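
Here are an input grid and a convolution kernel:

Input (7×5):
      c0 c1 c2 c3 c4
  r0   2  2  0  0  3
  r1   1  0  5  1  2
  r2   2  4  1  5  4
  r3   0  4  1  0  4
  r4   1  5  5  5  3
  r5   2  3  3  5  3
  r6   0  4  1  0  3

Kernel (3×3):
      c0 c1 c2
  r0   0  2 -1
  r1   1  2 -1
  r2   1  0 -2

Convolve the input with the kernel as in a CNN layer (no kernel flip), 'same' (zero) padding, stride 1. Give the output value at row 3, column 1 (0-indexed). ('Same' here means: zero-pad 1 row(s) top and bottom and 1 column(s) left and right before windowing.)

5

The receptive field on the zero-padded input at this output position is [2 4 1 / 0 4 1 / 1 5 5]. Elementwise product with the kernel and sum: 4·2 + 1·-1 + 0·1 + 4·2 + 1·-1 + 1·1 + 5·-2.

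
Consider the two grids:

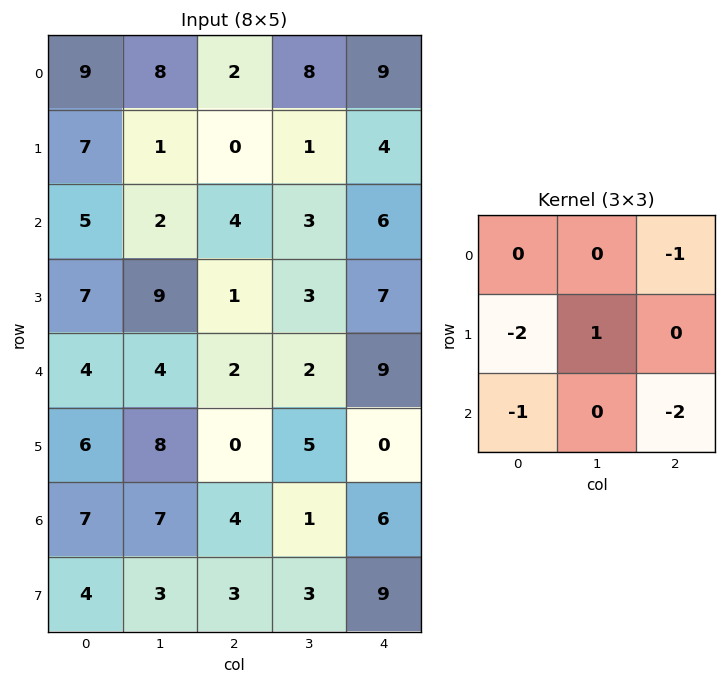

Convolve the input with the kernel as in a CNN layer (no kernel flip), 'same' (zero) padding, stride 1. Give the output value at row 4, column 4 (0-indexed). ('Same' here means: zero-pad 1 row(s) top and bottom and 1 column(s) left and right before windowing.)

0

The receptive field on the zero-padded input at this output position is [3 7 0 / 2 9 0 / 5 0 0]. Elementwise product with the kernel and sum: 0·-1 + 2·-2 + 9·1 + 5·-1 + 0·-2.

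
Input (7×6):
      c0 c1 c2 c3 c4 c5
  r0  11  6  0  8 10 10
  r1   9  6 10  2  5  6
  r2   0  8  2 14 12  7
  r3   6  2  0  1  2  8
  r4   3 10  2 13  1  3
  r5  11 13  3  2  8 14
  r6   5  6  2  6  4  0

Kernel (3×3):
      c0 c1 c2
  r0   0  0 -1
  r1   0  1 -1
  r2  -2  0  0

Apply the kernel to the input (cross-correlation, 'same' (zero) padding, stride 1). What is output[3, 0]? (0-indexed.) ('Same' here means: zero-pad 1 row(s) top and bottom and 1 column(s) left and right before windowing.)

-4

The receptive field on the zero-padded input at this output position is [0 0 8 / 0 6 2 / 0 3 10]. Elementwise product with the kernel and sum: 8·-1 + 6·1 + 2·-1 + 0·-2.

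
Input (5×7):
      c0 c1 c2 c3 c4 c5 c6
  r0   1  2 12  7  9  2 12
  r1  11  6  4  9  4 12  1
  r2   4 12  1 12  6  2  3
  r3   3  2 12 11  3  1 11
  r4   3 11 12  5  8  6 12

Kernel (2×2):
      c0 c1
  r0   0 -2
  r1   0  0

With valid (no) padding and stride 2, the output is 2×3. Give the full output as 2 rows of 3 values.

-4 -14 -4
-24 -24 -4

Output[0,0]: The receptive field on the input at this output position is [1 2 / 11 6]. Elementwise product with the kernel and sum: 2·-2.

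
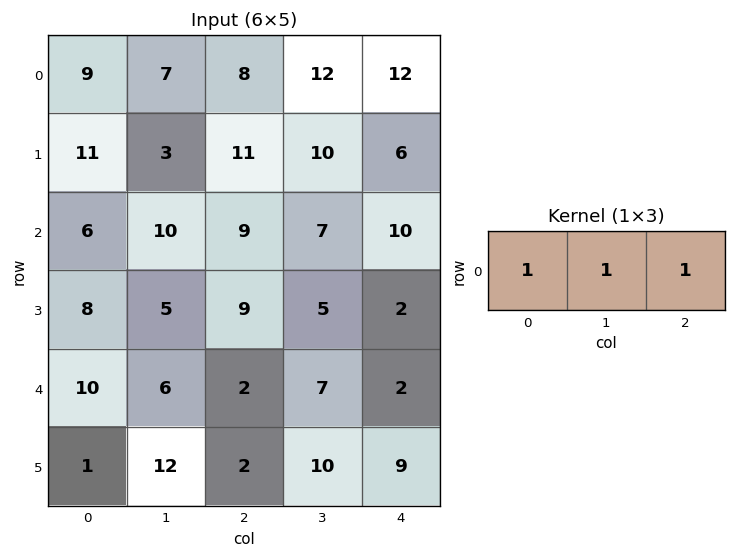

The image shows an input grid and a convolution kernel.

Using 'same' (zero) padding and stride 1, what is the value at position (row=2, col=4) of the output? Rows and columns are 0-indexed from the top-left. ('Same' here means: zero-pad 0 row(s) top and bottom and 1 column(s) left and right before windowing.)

The receptive field on the zero-padded input at this output position is [7 10 0]. Elementwise product with the kernel and sum: 7·1 + 10·1 + 0·1.

17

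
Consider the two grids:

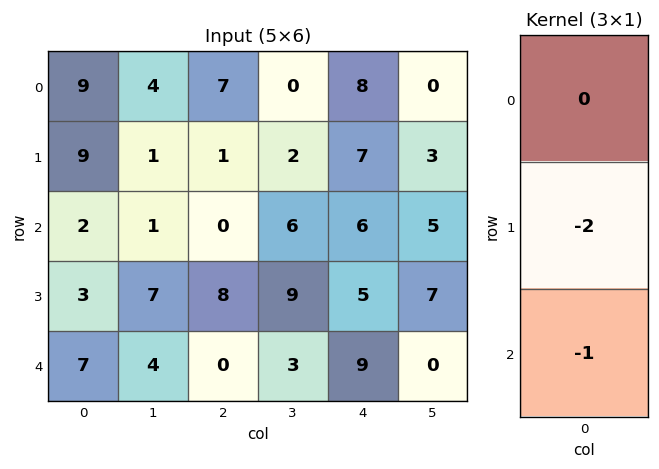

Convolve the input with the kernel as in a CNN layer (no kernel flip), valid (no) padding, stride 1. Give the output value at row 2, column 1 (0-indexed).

The receptive field on the input at this output position is [1 / 7 / 4]. Elementwise product with the kernel and sum: 7·-2 + 4·-1.

-18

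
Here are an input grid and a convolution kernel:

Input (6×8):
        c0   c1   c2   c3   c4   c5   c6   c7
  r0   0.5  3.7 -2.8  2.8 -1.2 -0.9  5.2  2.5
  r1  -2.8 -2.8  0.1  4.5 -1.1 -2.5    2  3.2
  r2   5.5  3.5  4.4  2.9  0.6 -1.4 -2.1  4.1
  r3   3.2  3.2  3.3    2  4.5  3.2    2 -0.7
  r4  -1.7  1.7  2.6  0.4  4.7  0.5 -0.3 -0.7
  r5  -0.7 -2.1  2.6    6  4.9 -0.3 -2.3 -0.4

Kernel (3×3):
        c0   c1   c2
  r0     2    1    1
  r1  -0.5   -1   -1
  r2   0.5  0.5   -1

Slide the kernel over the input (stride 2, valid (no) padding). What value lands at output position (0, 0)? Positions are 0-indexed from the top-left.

The receptive field on the input at this output position is [0.5 3.7 -2.8 / -2.8 -2.8 0.1 / 5.5 3.5 4.4]. Elementwise product with the kernel and sum: 0.5·2 + 3.7·1 + -2.8·1 + -2.8·-0.5 + -2.8·-1 + 0.1·-1 + 5.5·0.5 + 3.5·0.5 + 4.4·-1.

6.1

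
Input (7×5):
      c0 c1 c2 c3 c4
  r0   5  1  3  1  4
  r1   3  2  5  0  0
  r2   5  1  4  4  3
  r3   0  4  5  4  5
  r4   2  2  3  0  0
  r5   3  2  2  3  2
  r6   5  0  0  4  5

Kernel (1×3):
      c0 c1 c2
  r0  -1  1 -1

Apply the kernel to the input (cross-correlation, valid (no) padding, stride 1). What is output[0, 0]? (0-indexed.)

-7

The receptive field on the input at this output position is [5 1 3]. Elementwise product with the kernel and sum: 5·-1 + 1·1 + 3·-1.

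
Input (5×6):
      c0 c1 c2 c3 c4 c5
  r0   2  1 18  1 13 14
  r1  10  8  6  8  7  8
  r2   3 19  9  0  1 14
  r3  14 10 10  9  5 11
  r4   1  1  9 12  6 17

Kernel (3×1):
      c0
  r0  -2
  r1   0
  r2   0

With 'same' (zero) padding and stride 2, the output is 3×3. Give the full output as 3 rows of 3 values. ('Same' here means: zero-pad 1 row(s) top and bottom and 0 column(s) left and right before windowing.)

Output[0,0]: The receptive field on the zero-padded input at this output position is [0 / 2 / 10]. Elementwise product with the kernel and sum: 0·-2.

0 0 0
-20 -12 -14
-28 -20 -10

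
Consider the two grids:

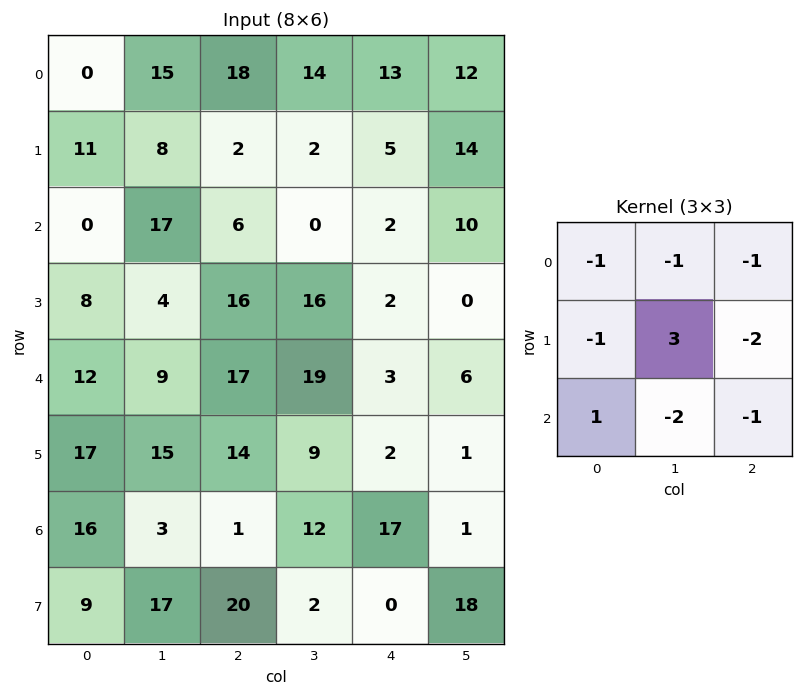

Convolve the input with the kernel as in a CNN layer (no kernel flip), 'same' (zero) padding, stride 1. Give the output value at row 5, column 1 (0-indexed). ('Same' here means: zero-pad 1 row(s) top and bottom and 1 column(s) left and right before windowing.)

-29

The receptive field on the zero-padded input at this output position is [12 9 17 / 17 15 14 / 16 3 1]. Elementwise product with the kernel and sum: 12·-1 + 9·-1 + 17·-1 + 17·-1 + 15·3 + 14·-2 + 16·1 + 3·-2 + 1·-1.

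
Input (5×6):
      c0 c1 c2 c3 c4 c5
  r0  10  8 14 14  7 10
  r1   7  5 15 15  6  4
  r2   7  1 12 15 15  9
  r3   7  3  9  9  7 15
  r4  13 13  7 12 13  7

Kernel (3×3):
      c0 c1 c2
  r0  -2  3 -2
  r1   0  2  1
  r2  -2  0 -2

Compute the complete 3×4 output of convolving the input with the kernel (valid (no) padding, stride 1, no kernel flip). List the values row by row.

-37 11 -18 -59
-47 20 16 -29
-60 -19 -24 -12

Output[0,0]: The receptive field on the input at this output position is [10 8 14 / 7 5 15 / 7 1 12]. Elementwise product with the kernel and sum: 10·-2 + 8·3 + 14·-2 + 5·2 + 15·1 + 7·-2 + 12·-2.
Output[0,1]: The receptive field on the input at this output position is [8 14 14 / 5 15 15 / 1 12 15]. Elementwise product with the kernel and sum: 8·-2 + 14·3 + 14·-2 + 15·2 + 15·1 + 1·-2 + 15·-2.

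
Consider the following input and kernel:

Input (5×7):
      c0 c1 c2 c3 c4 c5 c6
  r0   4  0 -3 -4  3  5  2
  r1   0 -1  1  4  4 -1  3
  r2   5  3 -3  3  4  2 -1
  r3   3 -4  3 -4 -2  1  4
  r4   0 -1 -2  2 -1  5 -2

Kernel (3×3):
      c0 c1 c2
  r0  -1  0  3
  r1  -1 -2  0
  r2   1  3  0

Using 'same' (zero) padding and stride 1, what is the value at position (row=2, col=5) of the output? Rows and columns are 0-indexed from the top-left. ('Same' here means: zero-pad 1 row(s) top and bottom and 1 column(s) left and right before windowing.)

-2

The receptive field on the zero-padded input at this output position is [4 -1 3 / 4 2 -1 / -2 1 4]. Elementwise product with the kernel and sum: 4·-1 + 3·3 + 4·-1 + 2·-2 + -2·1 + 1·3.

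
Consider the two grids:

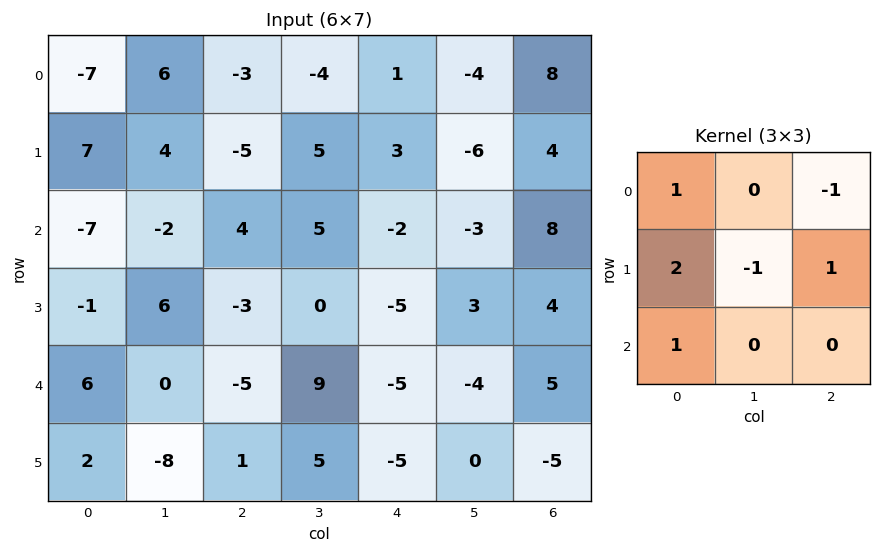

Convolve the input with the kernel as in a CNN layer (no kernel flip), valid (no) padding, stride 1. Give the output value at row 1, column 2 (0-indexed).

-10

The receptive field on the input at this output position is [-5 5 3 / 4 5 -2 / -3 0 -5]. Elementwise product with the kernel and sum: -5·1 + 3·-1 + 4·2 + 5·-1 + -2·1 + -3·1.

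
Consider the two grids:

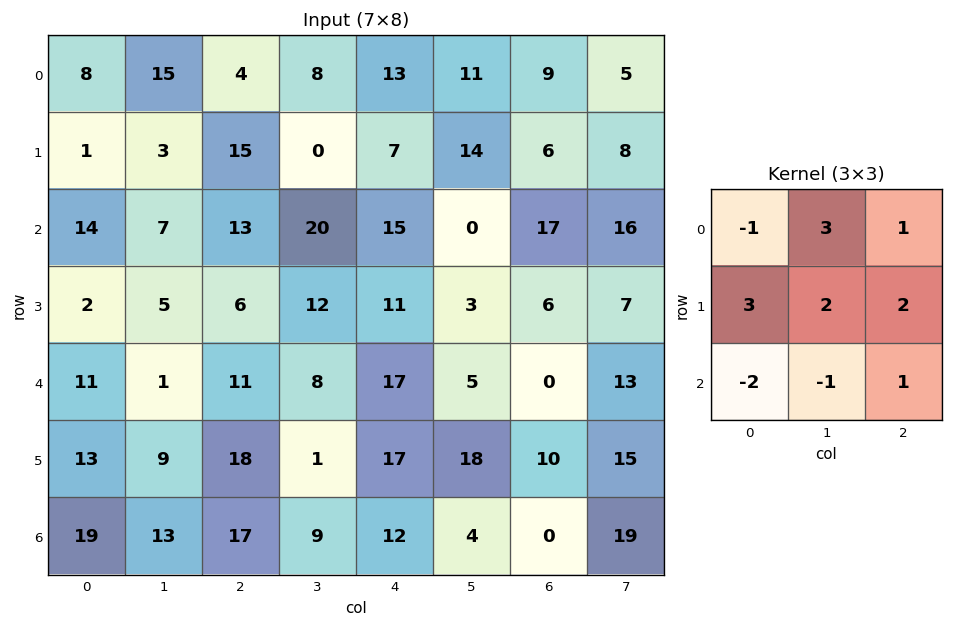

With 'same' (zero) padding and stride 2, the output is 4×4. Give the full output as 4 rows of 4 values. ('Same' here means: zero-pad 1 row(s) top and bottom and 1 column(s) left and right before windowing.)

48 48 79 35
51 125 93 73
31 31 91 32
112 137 127 77

Output[0,0]: The receptive field on the zero-padded input at this output position is [0 0 0 / 0 8 15 / 0 1 3]. Elementwise product with the kernel and sum: 0·-1 + 0·3 + 0·1 + 0·3 + 8·2 + 15·2 + 0·-2 + 1·-1 + 3·1.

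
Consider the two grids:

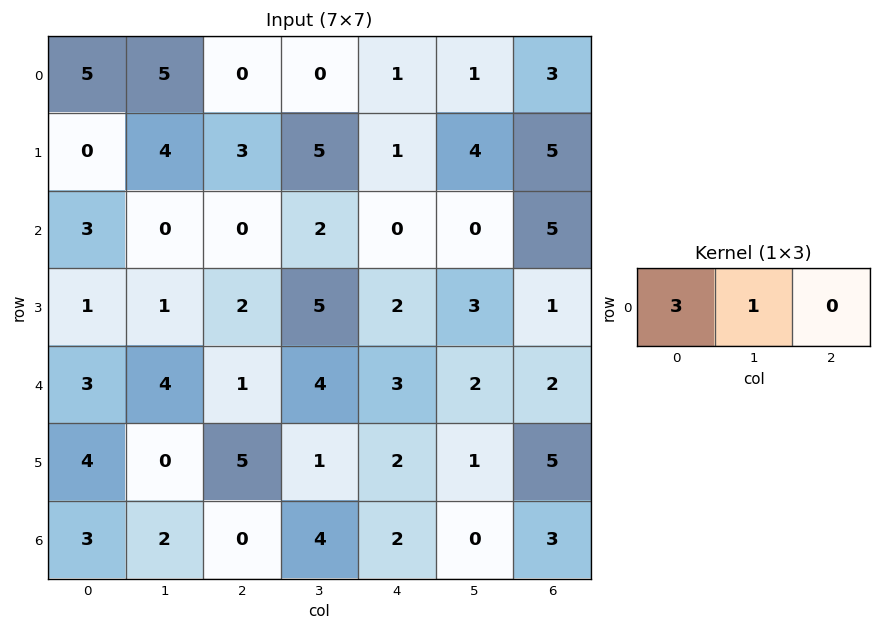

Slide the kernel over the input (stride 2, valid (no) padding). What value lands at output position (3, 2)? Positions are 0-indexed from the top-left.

6

The receptive field on the input at this output position is [2 0 3]. Elementwise product with the kernel and sum: 2·3 + 0·1.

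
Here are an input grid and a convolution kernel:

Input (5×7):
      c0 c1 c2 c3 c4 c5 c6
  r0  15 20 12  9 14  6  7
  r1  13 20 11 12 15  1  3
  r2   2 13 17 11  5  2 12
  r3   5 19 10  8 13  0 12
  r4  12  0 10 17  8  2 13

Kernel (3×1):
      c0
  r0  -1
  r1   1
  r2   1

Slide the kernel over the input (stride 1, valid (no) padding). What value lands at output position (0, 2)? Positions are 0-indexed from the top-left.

16

The receptive field on the input at this output position is [12 / 11 / 17]. Elementwise product with the kernel and sum: 12·-1 + 11·1 + 17·1.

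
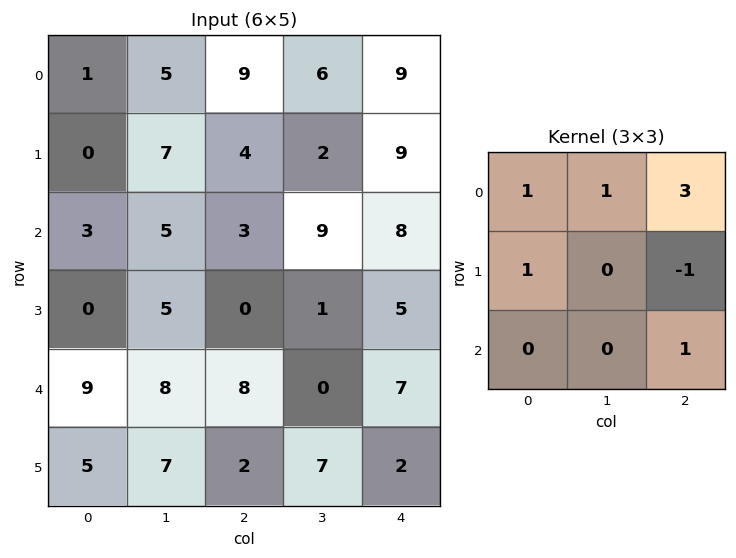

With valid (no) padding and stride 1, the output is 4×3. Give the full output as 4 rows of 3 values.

32 46 45
19 14 33
25 39 38
8 23 19

Output[0,0]: The receptive field on the input at this output position is [1 5 9 / 0 7 4 / 3 5 3]. Elementwise product with the kernel and sum: 1·1 + 5·1 + 9·3 + 0·1 + 4·-1 + 3·1.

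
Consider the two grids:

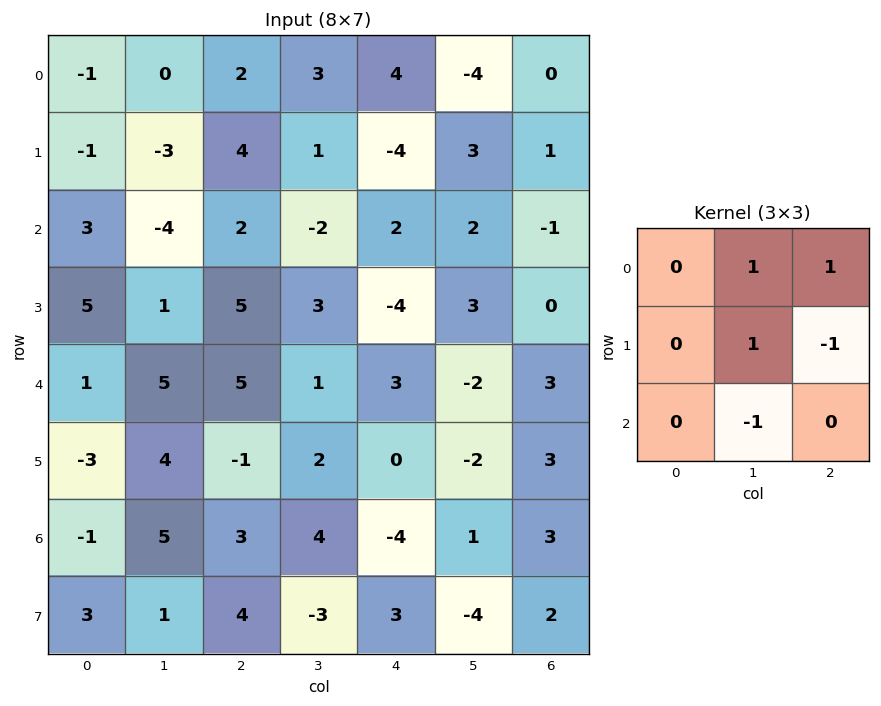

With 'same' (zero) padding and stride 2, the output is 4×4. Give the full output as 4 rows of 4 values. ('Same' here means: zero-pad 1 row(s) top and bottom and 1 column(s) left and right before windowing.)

0 -5 12 -1
-2 4 3 0
5 13 4 0
-8 -4 -10 4

Output[0,0]: The receptive field on the zero-padded input at this output position is [0 0 0 / 0 -1 0 / 0 -1 -3]. Elementwise product with the kernel and sum: 0·1 + 0·1 + -1·1 + 0·-1 + -1·-1.
Output[0,1]: The receptive field on the zero-padded input at this output position is [0 0 0 / 0 2 3 / -3 4 1]. Elementwise product with the kernel and sum: 0·1 + 0·1 + 2·1 + 3·-1 + 4·-1.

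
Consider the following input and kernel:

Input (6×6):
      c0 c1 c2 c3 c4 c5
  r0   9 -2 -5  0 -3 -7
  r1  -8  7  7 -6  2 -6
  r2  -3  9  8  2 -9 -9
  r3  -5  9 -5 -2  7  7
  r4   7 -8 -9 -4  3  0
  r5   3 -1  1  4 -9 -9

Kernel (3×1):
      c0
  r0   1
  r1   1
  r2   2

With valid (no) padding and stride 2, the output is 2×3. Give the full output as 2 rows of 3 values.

Output[0,0]: The receptive field on the input at this output position is [9 / -8 / -3]. Elementwise product with the kernel and sum: 9·1 + -8·1 + -3·2.
Output[0,1]: The receptive field on the input at this output position is [-5 / 7 / 8]. Elementwise product with the kernel and sum: -5·1 + 7·1 + 8·2.

-5 18 -19
6 -15 4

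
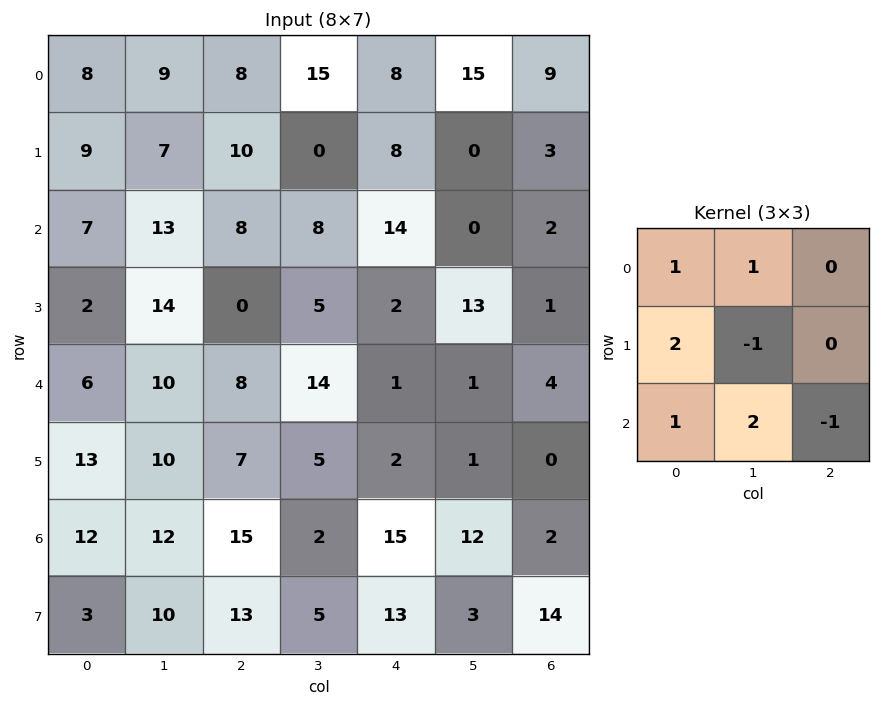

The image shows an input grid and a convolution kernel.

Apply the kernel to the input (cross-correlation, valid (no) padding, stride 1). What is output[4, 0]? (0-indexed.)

The receptive field on the input at this output position is [6 10 8 / 13 10 7 / 12 12 15]. Elementwise product with the kernel and sum: 6·1 + 10·1 + 13·2 + 10·-1 + 12·1 + 12·2 + 15·-1.

53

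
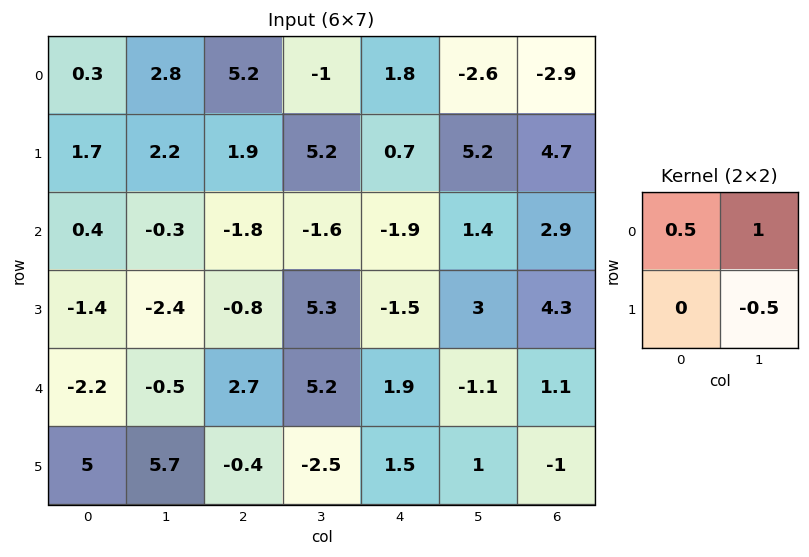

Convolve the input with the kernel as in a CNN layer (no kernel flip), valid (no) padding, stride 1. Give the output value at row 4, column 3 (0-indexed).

3.75

The receptive field on the input at this output position is [5.2 1.9 / -2.5 1.5]. Elementwise product with the kernel and sum: 5.2·0.5 + 1.9·1 + 1.5·-0.5.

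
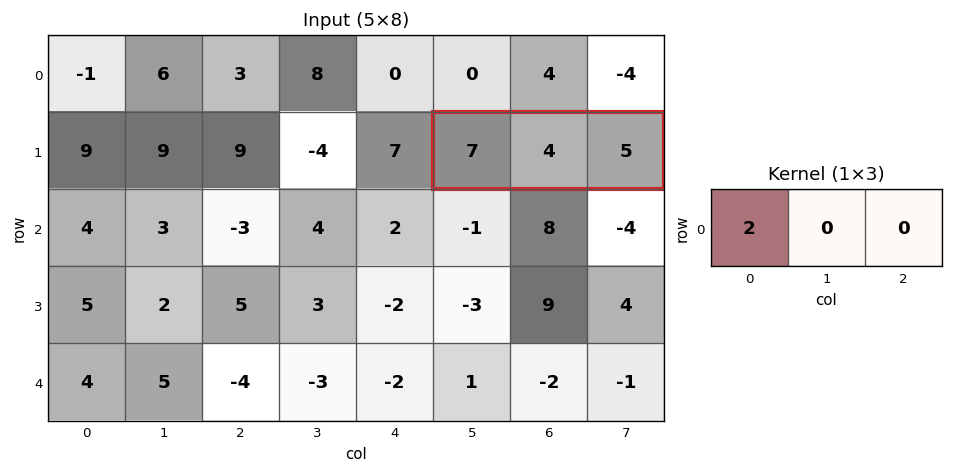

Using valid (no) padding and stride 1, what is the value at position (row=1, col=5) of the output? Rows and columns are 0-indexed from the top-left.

The receptive field on the input at this output position is [7 4 5]. Elementwise product with the kernel and sum: 7·2.

14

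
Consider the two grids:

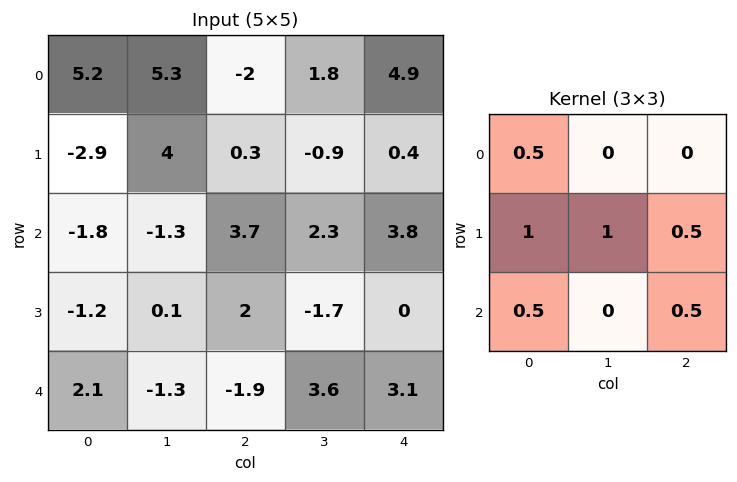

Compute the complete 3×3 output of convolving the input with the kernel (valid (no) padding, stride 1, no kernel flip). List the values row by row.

Output[0,0]: The receptive field on the input at this output position is [5.2 5.3 -2 / -2.9 4 0.3 / -1.8 -1.3 3.7]. Elementwise product with the kernel and sum: 5.2·0.5 + -2.9·1 + 4·1 + 0.3·0.5 + -1.8·0.5 + 3.7·0.5.
Output[0,1]: The receptive field on the input at this output position is [5.3 -2 1.8 / 4 0.3 -0.9 / -1.3 3.7 2.3]. Elementwise product with the kernel and sum: 5.3·0.5 + 4·1 + 0.3·1 + -0.9·0.5 + -1.3·0.5 + 2.3·0.5.

4.8 7 2.35
-2.3 4.75 9.05
-0.9 1.75 2.75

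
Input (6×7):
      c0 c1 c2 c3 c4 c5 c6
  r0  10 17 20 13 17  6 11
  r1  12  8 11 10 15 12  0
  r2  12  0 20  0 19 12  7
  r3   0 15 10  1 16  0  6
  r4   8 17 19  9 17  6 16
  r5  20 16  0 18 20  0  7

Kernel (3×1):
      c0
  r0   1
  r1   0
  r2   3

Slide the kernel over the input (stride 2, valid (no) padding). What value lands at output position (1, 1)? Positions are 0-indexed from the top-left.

The receptive field on the input at this output position is [20 / 10 / 19]. Elementwise product with the kernel and sum: 20·1 + 19·3.

77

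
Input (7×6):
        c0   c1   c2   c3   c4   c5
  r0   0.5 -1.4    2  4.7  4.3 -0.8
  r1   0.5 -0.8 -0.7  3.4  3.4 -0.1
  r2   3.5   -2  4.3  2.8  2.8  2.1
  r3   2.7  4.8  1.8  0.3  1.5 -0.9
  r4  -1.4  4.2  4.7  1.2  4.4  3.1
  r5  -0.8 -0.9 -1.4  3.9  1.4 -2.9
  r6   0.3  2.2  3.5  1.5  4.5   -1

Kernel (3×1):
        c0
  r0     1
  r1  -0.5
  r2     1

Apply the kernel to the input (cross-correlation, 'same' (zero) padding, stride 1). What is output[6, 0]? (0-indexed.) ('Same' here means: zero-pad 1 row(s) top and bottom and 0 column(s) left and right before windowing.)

-0.95

The receptive field on the zero-padded input at this output position is [-0.8 / 0.3 / 0]. Elementwise product with the kernel and sum: -0.8·1 + 0.3·-0.5 + 0·1.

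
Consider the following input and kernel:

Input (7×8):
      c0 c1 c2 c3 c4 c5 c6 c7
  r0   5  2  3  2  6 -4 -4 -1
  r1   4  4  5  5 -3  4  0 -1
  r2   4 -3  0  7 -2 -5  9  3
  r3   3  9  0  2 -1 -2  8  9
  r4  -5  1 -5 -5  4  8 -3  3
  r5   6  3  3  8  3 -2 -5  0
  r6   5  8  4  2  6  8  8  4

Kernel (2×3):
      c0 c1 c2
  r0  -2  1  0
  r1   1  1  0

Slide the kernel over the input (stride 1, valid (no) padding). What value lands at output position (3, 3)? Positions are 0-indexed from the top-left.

-6

The receptive field on the input at this output position is [2 -1 -2 / -5 4 8]. Elementwise product with the kernel and sum: 2·-2 + -1·1 + -5·1 + 4·1.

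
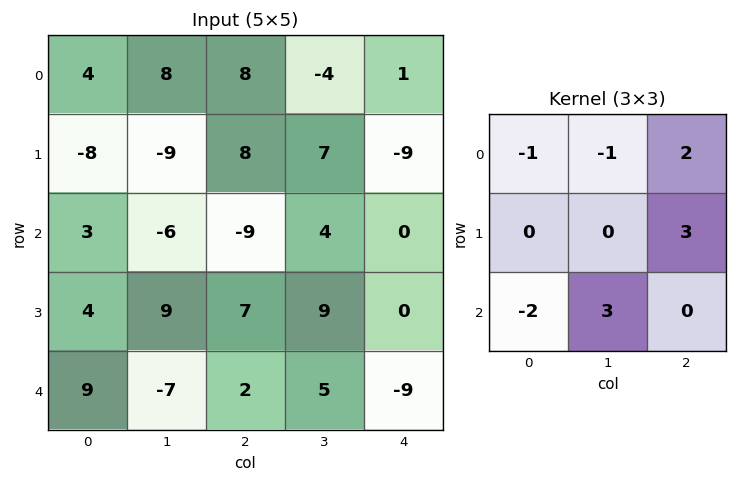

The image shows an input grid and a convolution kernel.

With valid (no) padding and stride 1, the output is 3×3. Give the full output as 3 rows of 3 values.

Output[0,0]: The receptive field on the input at this output position is [4 8 8 / -8 -9 8 / 3 -6 -9]. Elementwise product with the kernel and sum: 4·-1 + 8·-1 + 8·2 + 8·3 + 3·-2 + -6·3.

4 -18 1
25 30 -20
-33 70 16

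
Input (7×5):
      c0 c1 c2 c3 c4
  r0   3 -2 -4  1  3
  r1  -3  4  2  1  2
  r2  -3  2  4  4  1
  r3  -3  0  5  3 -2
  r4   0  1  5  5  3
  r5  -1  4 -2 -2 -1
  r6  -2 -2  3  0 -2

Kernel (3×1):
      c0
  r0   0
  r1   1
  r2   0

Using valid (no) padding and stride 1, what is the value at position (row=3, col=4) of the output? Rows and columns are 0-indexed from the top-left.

3

The receptive field on the input at this output position is [-2 / 3 / -1]. Elementwise product with the kernel and sum: 3·1.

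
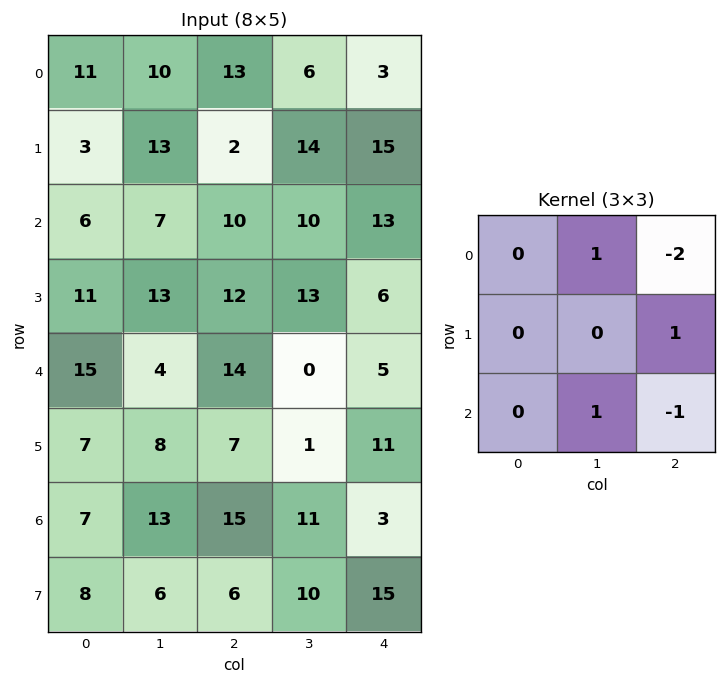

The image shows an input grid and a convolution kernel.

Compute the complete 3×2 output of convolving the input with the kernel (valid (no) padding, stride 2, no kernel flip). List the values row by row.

Output[0,0]: The receptive field on the input at this output position is [11 10 13 / 3 13 2 / 6 7 10]. Elementwise product with the kernel and sum: 10·1 + 13·-2 + 2·1 + 7·1 + 10·-1.

-17 12
-11 -15
-19 9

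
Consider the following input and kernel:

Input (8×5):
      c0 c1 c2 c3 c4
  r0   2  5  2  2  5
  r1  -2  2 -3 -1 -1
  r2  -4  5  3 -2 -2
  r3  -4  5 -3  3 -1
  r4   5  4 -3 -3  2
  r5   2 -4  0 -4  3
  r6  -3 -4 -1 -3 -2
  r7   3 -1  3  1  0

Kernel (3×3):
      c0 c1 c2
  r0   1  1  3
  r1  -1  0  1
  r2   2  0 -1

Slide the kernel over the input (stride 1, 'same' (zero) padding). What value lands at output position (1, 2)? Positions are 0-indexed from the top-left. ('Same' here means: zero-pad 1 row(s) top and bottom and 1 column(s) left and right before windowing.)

The receptive field on the zero-padded input at this output position is [5 2 2 / 2 -3 -1 / 5 3 -2]. Elementwise product with the kernel and sum: 5·1 + 2·1 + 2·3 + 2·-1 + -1·1 + 5·2 + -2·-1.

22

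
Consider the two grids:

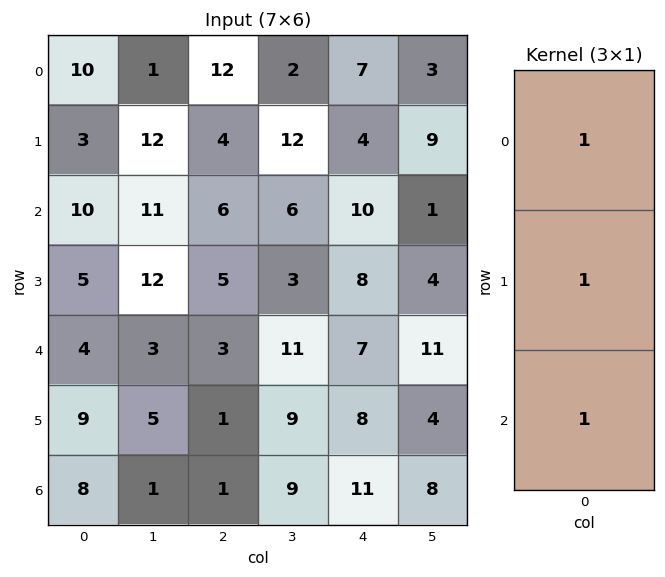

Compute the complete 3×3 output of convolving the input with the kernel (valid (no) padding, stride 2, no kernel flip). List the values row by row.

23 22 21
19 14 25
21 5 26

Output[0,0]: The receptive field on the input at this output position is [10 / 3 / 10]. Elementwise product with the kernel and sum: 10·1 + 3·1 + 10·1.
Output[0,1]: The receptive field on the input at this output position is [12 / 4 / 6]. Elementwise product with the kernel and sum: 12·1 + 4·1 + 6·1.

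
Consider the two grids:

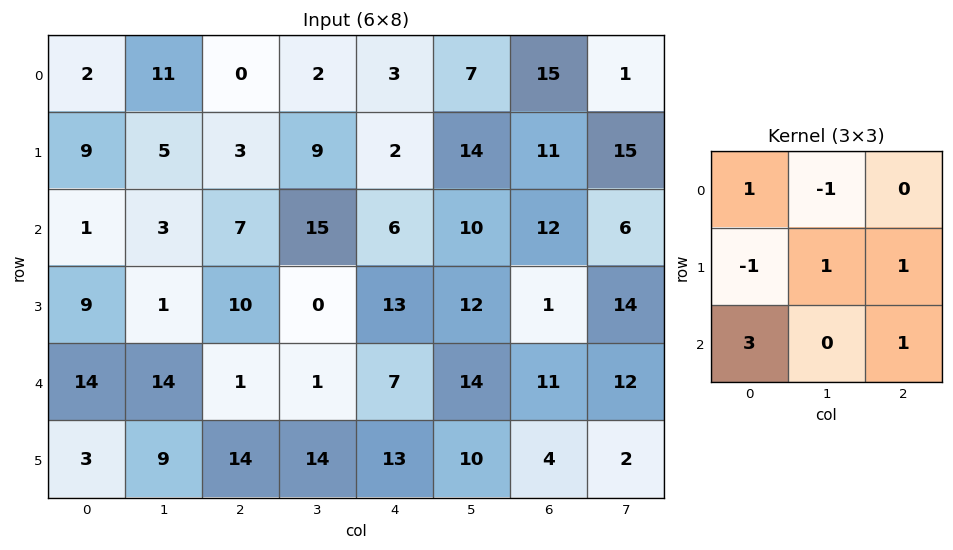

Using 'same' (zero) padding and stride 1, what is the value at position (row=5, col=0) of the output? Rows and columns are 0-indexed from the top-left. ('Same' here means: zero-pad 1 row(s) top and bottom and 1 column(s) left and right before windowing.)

The receptive field on the zero-padded input at this output position is [0 14 14 / 0 3 9 / 0 0 0]. Elementwise product with the kernel and sum: 0·1 + 14·-1 + 0·-1 + 3·1 + 9·1 + 0·3 + 0·1.

-2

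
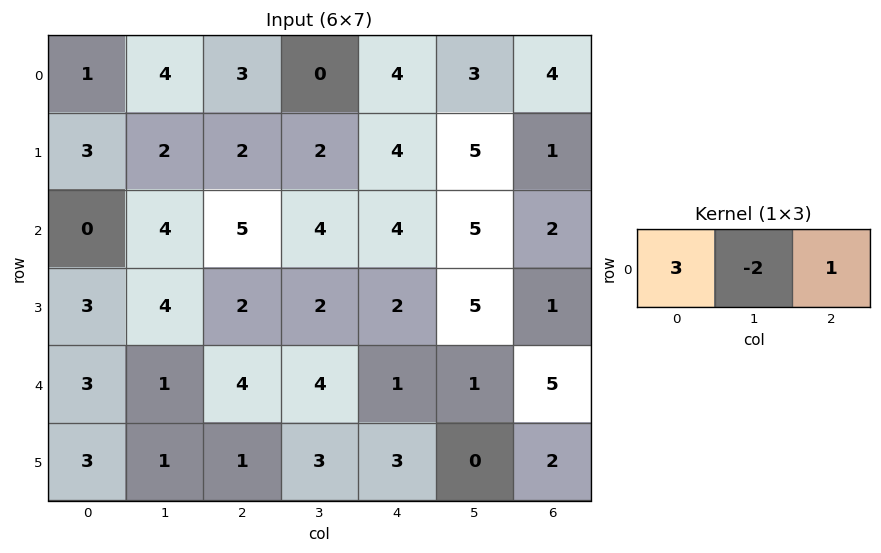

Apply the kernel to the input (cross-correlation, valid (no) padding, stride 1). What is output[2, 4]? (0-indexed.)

The receptive field on the input at this output position is [4 5 2]. Elementwise product with the kernel and sum: 4·3 + 5·-2 + 2·1.

4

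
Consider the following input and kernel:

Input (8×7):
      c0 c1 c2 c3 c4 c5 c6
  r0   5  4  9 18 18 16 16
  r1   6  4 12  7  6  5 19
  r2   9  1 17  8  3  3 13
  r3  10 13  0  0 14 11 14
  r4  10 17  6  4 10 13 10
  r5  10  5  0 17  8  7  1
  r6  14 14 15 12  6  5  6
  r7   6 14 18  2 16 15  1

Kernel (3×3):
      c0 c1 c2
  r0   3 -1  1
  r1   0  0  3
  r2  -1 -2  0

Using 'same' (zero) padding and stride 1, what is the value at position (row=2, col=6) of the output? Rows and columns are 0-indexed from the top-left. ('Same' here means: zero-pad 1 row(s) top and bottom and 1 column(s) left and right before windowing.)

The receptive field on the zero-padded input at this output position is [5 19 0 / 3 13 0 / 11 14 0]. Elementwise product with the kernel and sum: 5·3 + 19·-1 + 0·1 + 0·3 + 11·-1 + 14·-2.

-43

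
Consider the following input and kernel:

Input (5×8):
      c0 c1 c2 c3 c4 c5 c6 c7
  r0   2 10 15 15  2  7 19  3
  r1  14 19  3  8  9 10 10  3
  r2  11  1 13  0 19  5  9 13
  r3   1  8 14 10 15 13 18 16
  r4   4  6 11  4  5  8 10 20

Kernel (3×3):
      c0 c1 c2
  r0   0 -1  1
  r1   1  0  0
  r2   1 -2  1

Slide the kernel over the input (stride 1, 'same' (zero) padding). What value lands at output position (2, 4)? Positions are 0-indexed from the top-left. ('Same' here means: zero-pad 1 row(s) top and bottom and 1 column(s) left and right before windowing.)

The receptive field on the zero-padded input at this output position is [8 9 10 / 0 19 5 / 10 15 13]. Elementwise product with the kernel and sum: 9·-1 + 10·1 + 0·1 + 10·1 + 15·-2 + 13·1.

-6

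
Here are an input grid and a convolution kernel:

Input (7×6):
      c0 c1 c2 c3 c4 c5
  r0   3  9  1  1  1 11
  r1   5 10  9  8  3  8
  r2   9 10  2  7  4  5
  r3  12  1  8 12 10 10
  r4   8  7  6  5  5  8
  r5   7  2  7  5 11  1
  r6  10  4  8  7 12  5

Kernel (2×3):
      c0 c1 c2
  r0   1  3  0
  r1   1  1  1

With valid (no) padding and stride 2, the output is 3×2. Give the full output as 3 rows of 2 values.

54 24
60 53
45 44

Output[0,0]: The receptive field on the input at this output position is [3 9 1 / 5 10 9]. Elementwise product with the kernel and sum: 3·1 + 9·3 + 5·1 + 10·1 + 9·1.
Output[0,1]: The receptive field on the input at this output position is [1 1 1 / 9 8 3]. Elementwise product with the kernel and sum: 1·1 + 1·3 + 9·1 + 8·1 + 3·1.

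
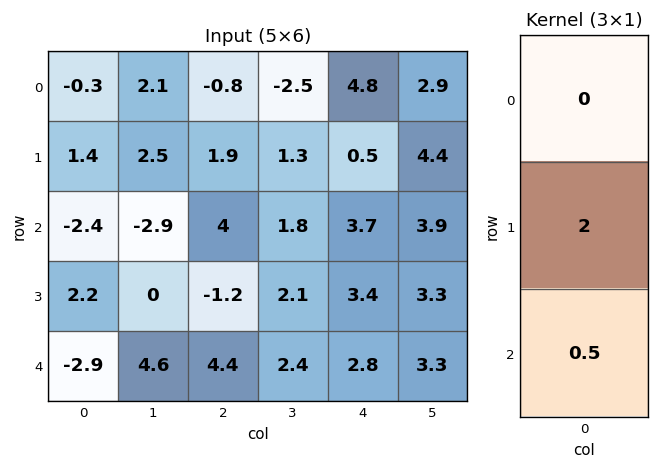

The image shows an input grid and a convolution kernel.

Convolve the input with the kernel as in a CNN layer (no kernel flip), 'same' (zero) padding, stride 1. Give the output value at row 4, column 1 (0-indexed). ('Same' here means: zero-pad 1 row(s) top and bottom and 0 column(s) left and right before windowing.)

9.2

The receptive field on the zero-padded input at this output position is [0 / 4.6 / 0]. Elementwise product with the kernel and sum: 4.6·2 + 0·0.5.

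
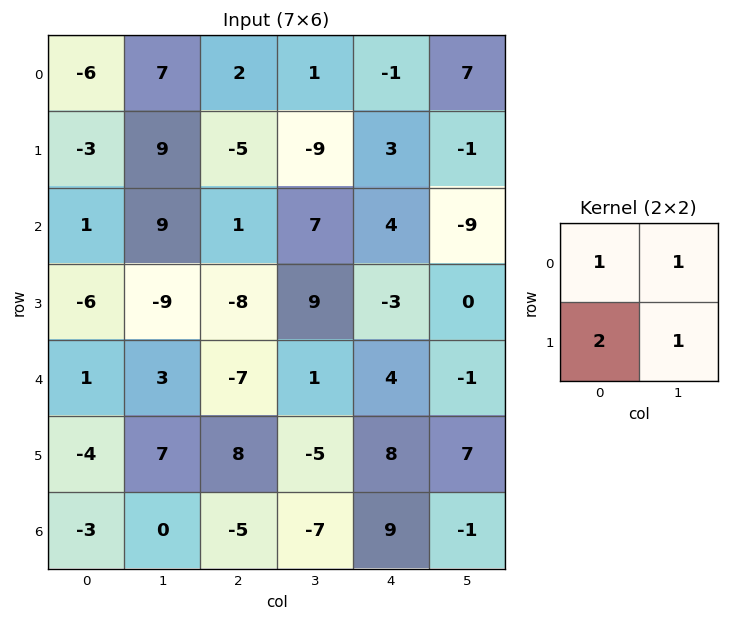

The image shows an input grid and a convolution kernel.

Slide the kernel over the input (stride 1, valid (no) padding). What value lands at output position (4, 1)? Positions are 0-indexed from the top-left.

18

The receptive field on the input at this output position is [3 -7 / 7 8]. Elementwise product with the kernel and sum: 3·1 + -7·1 + 7·2 + 8·1.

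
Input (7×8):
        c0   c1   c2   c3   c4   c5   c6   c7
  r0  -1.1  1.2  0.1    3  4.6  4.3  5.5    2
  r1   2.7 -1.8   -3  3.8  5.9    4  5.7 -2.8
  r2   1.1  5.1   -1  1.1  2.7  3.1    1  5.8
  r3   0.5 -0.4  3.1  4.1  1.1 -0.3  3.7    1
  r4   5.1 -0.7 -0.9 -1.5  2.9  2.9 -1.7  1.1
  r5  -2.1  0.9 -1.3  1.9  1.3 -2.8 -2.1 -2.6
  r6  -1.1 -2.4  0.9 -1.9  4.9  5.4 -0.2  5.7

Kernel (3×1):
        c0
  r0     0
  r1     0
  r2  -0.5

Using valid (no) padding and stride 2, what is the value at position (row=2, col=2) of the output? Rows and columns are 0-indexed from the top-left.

-2.45

The receptive field on the input at this output position is [2.9 / 1.3 / 4.9]. Elementwise product with the kernel and sum: 4.9·-0.5.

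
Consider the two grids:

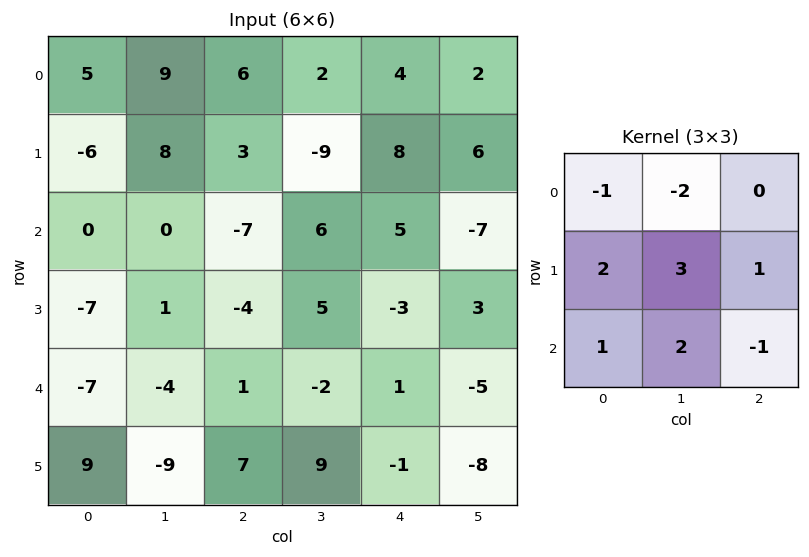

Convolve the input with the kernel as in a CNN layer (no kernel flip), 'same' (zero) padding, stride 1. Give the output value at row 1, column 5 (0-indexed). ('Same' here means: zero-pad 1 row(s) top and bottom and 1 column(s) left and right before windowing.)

17

The receptive field on the zero-padded input at this output position is [4 2 0 / 8 6 0 / 5 -7 0]. Elementwise product with the kernel and sum: 4·-1 + 2·-2 + 8·2 + 6·3 + 0·1 + 5·1 + -7·2 + 0·-1.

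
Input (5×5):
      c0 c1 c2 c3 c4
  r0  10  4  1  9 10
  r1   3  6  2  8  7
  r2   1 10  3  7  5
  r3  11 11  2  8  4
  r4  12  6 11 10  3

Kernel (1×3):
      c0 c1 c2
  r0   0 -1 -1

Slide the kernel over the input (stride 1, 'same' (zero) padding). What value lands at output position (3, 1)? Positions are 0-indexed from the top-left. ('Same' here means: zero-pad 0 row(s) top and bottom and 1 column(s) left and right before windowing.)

-13

The receptive field on the zero-padded input at this output position is [11 11 2]. Elementwise product with the kernel and sum: 11·-1 + 2·-1.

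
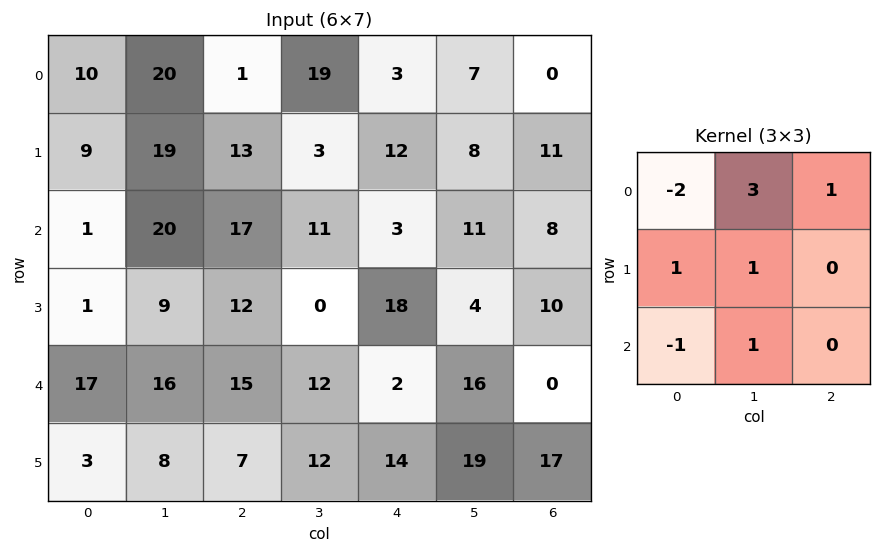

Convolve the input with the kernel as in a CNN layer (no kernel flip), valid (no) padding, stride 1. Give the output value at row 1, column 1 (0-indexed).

44

The receptive field on the input at this output position is [19 13 3 / 20 17 11 / 9 12 0]. Elementwise product with the kernel and sum: 19·-2 + 13·3 + 3·1 + 20·1 + 17·1 + 9·-1 + 12·1.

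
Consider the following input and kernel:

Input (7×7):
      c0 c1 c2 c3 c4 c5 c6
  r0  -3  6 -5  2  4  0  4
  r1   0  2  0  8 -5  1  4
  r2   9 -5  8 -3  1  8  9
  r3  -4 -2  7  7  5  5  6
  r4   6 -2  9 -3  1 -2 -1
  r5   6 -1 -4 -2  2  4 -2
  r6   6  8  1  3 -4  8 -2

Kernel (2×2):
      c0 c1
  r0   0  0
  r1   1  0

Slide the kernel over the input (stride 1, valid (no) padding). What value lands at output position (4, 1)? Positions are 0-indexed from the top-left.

-1

The receptive field on the input at this output position is [-2 9 / -1 -4]. Elementwise product with the kernel and sum: -1·1.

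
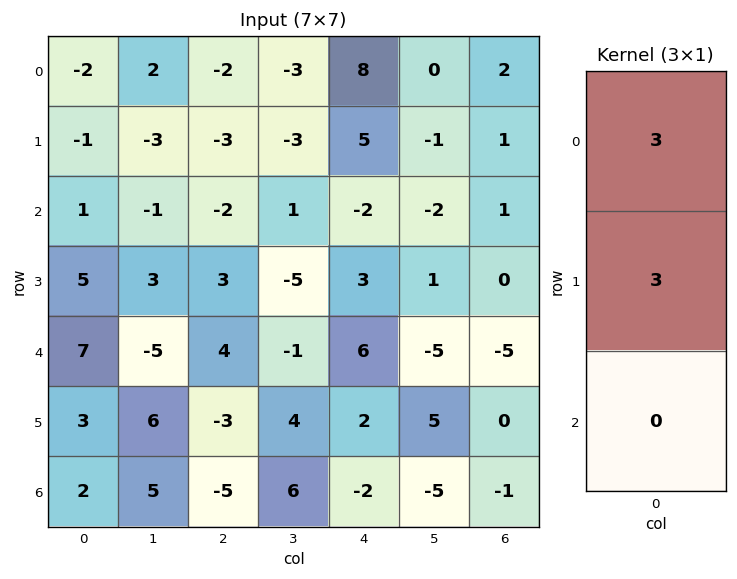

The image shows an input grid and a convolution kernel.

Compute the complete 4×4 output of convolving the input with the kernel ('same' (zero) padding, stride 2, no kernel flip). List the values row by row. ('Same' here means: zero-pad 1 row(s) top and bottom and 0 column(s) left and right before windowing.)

Output[0,0]: The receptive field on the zero-padded input at this output position is [0 / -2 / -1]. Elementwise product with the kernel and sum: 0·3 + -2·3.
Output[0,1]: The receptive field on the zero-padded input at this output position is [0 / -2 / -3]. Elementwise product with the kernel and sum: 0·3 + -2·3.

-6 -6 24 6
0 -15 9 6
36 21 27 -15
15 -24 0 -3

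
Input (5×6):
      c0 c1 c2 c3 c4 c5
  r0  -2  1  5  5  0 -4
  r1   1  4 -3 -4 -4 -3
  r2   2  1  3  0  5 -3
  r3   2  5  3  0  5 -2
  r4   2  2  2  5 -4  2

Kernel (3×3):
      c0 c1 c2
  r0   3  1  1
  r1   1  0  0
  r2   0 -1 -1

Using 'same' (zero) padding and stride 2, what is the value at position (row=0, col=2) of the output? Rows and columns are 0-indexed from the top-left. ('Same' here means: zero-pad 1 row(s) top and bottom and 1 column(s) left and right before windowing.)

The receptive field on the zero-padded input at this output position is [0 0 0 / 5 0 -4 / -4 -4 -3]. Elementwise product with the kernel and sum: 0·3 + 0·1 + 0·1 + 5·1 + -4·-1 + -3·-1.

12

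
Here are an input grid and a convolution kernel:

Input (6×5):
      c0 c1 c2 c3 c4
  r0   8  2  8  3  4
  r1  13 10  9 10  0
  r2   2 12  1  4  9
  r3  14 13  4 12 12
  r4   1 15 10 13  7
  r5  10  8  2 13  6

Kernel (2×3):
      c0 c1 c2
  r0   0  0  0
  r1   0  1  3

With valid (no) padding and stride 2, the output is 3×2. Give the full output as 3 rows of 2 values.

37 10
25 48
14 31

Output[0,0]: The receptive field on the input at this output position is [8 2 8 / 13 10 9]. Elementwise product with the kernel and sum: 10·1 + 9·3.
Output[0,1]: The receptive field on the input at this output position is [8 3 4 / 9 10 0]. Elementwise product with the kernel and sum: 10·1 + 0·3.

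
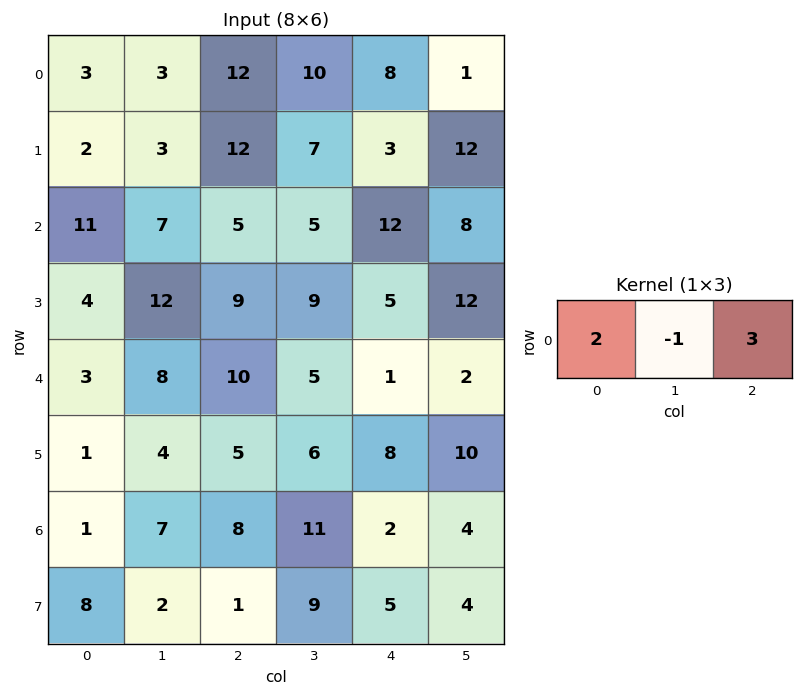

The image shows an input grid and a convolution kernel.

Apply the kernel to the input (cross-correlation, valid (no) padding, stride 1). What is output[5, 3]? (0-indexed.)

The receptive field on the input at this output position is [6 8 10]. Elementwise product with the kernel and sum: 6·2 + 8·-1 + 10·3.

34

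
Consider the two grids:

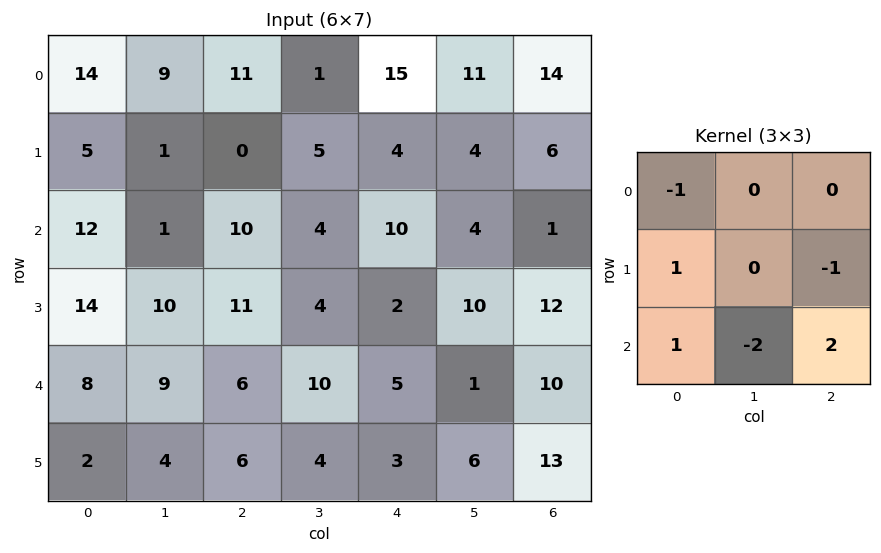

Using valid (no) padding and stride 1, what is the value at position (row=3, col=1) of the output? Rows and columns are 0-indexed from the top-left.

The receptive field on the input at this output position is [10 11 4 / 9 6 10 / 4 6 4]. Elementwise product with the kernel and sum: 10·-1 + 9·1 + 10·-1 + 4·1 + 6·-2 + 4·2.

-11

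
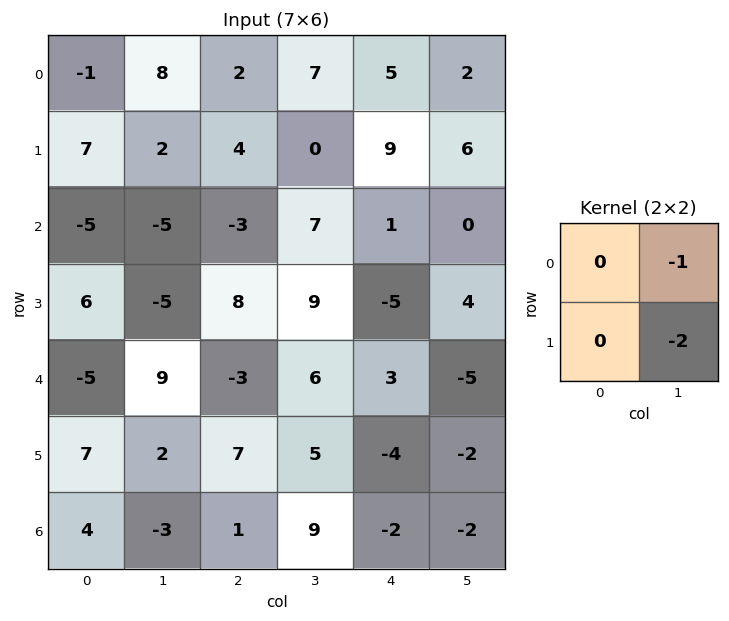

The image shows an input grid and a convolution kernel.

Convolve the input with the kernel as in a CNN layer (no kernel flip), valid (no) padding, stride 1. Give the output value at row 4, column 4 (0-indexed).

9

The receptive field on the input at this output position is [3 -5 / -4 -2]. Elementwise product with the kernel and sum: -5·-1 + -2·-2.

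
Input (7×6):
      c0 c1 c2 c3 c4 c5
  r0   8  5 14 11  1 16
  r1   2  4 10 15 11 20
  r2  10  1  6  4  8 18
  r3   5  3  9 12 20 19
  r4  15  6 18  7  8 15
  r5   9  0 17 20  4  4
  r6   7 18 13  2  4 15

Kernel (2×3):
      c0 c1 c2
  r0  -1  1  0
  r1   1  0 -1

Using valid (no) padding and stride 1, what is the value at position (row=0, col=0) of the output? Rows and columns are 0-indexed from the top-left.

-11

The receptive field on the input at this output position is [8 5 14 / 2 4 10]. Elementwise product with the kernel and sum: 8·-1 + 5·1 + 2·1 + 10·-1.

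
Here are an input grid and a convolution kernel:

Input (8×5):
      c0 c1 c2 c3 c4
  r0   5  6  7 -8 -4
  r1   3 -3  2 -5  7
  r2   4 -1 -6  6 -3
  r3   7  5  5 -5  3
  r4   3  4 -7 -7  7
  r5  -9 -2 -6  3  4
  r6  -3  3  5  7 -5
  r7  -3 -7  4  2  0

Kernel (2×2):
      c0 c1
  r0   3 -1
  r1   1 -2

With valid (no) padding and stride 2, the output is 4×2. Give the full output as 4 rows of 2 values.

Output[0,0]: The receptive field on the input at this output position is [5 6 / 3 -3]. Elementwise product with the kernel and sum: 5·3 + 6·-1 + 3·1 + -3·-2.

18 41
10 -9
0 -26
-1 8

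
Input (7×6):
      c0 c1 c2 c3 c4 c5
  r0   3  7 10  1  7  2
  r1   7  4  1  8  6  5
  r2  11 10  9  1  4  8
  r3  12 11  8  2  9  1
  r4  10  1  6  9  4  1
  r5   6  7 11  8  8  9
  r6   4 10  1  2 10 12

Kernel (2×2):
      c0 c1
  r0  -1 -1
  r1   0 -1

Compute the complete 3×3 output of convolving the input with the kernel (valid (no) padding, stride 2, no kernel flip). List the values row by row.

-14 -19 -14
-32 -12 -13
-18 -23 -14

Output[0,0]: The receptive field on the input at this output position is [3 7 / 7 4]. Elementwise product with the kernel and sum: 3·-1 + 7·-1 + 4·-1.
Output[0,1]: The receptive field on the input at this output position is [10 1 / 1 8]. Elementwise product with the kernel and sum: 10·-1 + 1·-1 + 8·-1.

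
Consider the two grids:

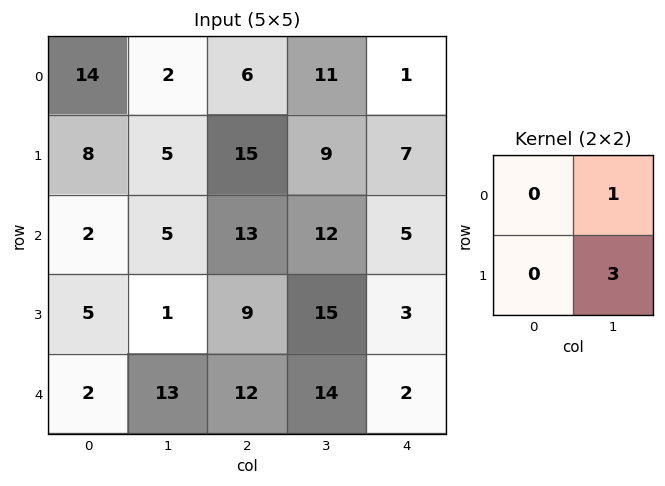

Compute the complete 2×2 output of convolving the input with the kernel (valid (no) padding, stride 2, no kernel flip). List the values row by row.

Output[0,0]: The receptive field on the input at this output position is [14 2 / 8 5]. Elementwise product with the kernel and sum: 2·1 + 5·3.

17 38
8 57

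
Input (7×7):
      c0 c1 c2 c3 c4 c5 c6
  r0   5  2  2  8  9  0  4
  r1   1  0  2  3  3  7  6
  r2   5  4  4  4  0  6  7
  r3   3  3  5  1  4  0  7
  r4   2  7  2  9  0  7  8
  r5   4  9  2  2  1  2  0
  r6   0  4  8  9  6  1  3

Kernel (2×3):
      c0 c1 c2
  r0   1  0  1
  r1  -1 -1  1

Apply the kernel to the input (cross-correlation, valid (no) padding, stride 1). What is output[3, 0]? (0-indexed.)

The receptive field on the input at this output position is [3 3 5 / 2 7 2]. Elementwise product with the kernel and sum: 3·1 + 5·1 + 2·-1 + 7·-1 + 2·1.

1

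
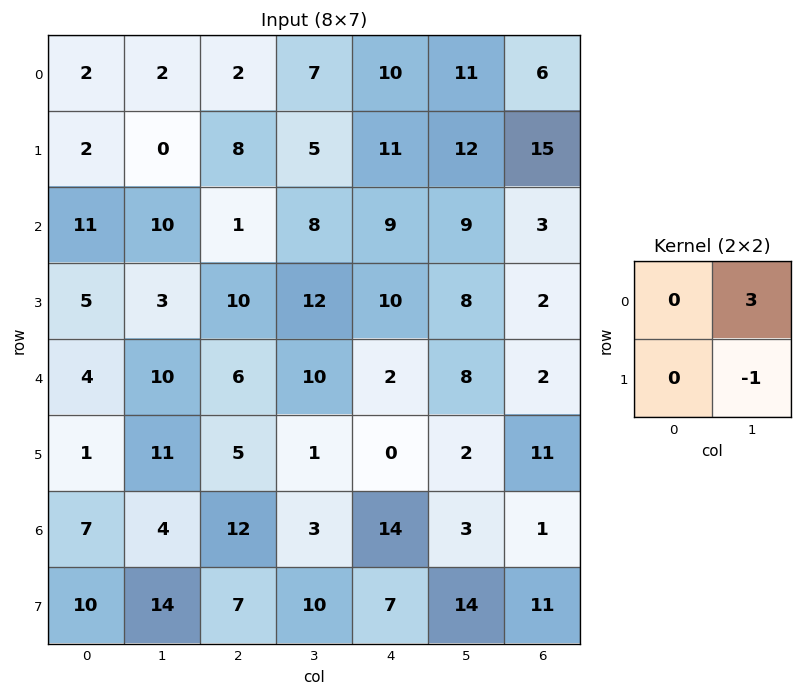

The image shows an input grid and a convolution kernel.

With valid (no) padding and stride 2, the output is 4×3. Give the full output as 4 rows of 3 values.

6 16 21
27 12 19
19 29 22
-2 -1 -5

Output[0,0]: The receptive field on the input at this output position is [2 2 / 2 0]. Elementwise product with the kernel and sum: 2·3 + 0·-1.
Output[0,1]: The receptive field on the input at this output position is [2 7 / 8 5]. Elementwise product with the kernel and sum: 7·3 + 5·-1.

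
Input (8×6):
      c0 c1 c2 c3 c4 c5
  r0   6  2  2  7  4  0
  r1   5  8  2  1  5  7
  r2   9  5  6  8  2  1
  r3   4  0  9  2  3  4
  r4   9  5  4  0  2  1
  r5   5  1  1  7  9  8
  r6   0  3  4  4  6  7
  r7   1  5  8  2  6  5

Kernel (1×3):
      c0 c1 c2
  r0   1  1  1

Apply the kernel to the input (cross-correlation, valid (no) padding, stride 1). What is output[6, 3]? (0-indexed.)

The receptive field on the input at this output position is [4 6 7]. Elementwise product with the kernel and sum: 4·1 + 6·1 + 7·1.

17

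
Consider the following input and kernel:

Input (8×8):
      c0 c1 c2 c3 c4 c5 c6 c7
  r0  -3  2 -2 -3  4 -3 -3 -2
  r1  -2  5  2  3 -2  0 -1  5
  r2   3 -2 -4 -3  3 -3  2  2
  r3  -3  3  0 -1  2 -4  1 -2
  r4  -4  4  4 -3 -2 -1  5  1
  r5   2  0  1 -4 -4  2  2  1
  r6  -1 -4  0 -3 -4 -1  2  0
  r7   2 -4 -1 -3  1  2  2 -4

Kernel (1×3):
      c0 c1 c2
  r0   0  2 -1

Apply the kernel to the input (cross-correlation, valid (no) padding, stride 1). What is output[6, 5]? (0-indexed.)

The receptive field on the input at this output position is [-1 2 0]. Elementwise product with the kernel and sum: 2·2 + 0·-1.

4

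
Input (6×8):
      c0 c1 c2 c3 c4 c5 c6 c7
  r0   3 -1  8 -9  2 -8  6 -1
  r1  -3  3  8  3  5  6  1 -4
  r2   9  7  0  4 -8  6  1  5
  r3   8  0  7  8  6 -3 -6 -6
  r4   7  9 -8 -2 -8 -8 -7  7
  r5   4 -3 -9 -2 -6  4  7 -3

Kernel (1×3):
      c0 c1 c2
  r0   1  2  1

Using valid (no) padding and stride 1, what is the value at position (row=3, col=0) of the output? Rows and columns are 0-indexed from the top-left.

The receptive field on the input at this output position is [8 0 7]. Elementwise product with the kernel and sum: 8·1 + 0·2 + 7·1.

15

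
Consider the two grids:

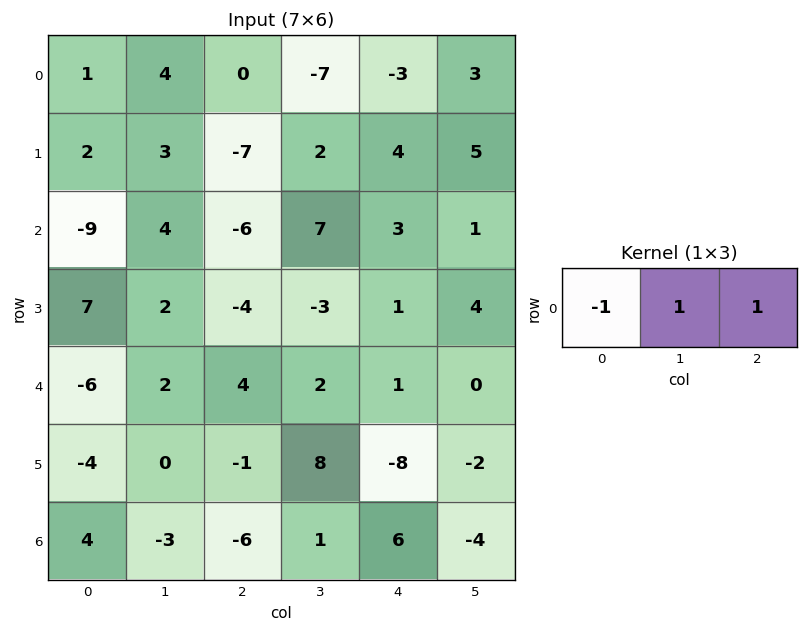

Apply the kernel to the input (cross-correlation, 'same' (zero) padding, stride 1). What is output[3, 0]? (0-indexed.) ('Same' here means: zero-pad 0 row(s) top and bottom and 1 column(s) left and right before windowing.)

9

The receptive field on the zero-padded input at this output position is [0 7 2]. Elementwise product with the kernel and sum: 0·-1 + 7·1 + 2·1.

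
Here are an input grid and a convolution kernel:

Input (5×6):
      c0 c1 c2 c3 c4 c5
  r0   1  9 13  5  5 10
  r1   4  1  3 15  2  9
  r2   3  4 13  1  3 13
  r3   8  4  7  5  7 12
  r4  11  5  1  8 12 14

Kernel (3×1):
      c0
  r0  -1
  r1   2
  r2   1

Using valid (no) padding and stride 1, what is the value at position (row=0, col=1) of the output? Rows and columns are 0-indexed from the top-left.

-3

The receptive field on the input at this output position is [9 / 1 / 4]. Elementwise product with the kernel and sum: 9·-1 + 1·2 + 4·1.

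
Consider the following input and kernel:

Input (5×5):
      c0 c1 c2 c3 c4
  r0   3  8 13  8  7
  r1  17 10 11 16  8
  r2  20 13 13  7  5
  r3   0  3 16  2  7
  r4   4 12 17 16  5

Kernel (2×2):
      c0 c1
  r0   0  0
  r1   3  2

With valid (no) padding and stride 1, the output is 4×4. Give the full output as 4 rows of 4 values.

Output[0,0]: The receptive field on the input at this output position is [3 8 / 17 10]. Elementwise product with the kernel and sum: 17·3 + 10·2.

71 52 65 64
86 65 53 31
6 41 52 20
36 70 83 58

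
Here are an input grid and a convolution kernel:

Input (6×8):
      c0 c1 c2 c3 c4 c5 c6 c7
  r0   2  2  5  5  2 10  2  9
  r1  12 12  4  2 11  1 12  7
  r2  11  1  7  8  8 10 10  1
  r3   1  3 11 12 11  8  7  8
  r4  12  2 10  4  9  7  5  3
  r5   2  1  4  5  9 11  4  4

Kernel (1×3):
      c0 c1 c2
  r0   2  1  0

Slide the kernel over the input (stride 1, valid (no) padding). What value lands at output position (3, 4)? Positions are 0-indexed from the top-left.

The receptive field on the input at this output position is [11 8 7]. Elementwise product with the kernel and sum: 11·2 + 8·1.

30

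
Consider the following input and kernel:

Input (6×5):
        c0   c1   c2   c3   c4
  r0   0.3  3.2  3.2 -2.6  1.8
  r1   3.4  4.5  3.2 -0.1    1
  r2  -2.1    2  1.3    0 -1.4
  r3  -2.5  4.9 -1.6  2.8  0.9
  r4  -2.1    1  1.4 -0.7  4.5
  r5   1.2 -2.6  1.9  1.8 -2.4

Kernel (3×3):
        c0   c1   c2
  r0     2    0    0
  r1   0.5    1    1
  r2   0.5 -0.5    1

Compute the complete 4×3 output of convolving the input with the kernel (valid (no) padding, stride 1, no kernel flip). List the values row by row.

9.25 12.1 8.15
3.75 17.35 4.35
-2.3 6.75 11.05
0.15 10.55 -1.05

Output[0,0]: The receptive field on the input at this output position is [0.3 3.2 3.2 / 3.4 4.5 3.2 / -2.1 2 1.3]. Elementwise product with the kernel and sum: 0.3·2 + 3.4·0.5 + 4.5·1 + 3.2·1 + -2.1·0.5 + 2·-0.5 + 1.3·1.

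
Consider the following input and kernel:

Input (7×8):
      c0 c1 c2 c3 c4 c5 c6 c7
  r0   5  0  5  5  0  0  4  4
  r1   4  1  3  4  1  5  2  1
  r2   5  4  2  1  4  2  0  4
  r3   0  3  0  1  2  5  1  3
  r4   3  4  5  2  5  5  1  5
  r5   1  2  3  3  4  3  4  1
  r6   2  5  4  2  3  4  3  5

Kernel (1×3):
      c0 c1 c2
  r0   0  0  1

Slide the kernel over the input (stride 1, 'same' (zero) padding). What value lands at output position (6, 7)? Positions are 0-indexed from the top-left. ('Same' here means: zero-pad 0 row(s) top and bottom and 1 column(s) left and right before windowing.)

The receptive field on the zero-padded input at this output position is [3 5 0]. Elementwise product with the kernel and sum: 0·1.

0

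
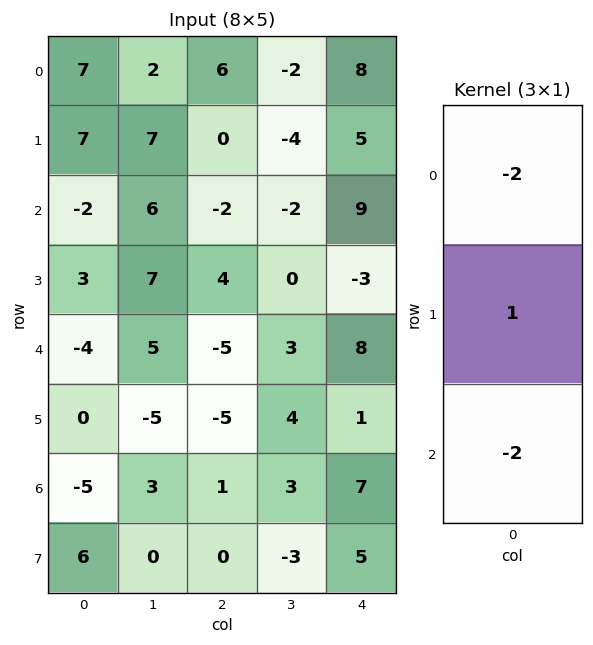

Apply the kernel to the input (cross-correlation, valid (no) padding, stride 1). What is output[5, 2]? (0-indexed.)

The receptive field on the input at this output position is [-5 / 1 / 0]. Elementwise product with the kernel and sum: -5·-2 + 1·1 + 0·-2.

11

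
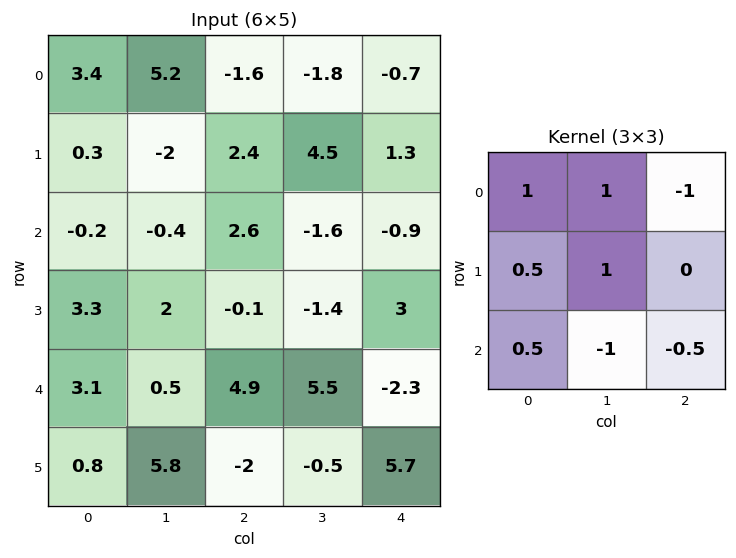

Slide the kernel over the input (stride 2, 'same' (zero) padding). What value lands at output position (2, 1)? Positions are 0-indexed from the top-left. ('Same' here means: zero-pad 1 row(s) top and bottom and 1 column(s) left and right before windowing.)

The receptive field on the zero-padded input at this output position is [2 -0.1 -1.4 / 0.5 4.9 5.5 / 5.8 -2 -0.5]. Elementwise product with the kernel and sum: 2·1 + -0.1·1 + -1.4·-1 + 0.5·0.5 + 4.9·1 + 5.8·0.5 + -2·-1 + -0.5·-0.5.

13.6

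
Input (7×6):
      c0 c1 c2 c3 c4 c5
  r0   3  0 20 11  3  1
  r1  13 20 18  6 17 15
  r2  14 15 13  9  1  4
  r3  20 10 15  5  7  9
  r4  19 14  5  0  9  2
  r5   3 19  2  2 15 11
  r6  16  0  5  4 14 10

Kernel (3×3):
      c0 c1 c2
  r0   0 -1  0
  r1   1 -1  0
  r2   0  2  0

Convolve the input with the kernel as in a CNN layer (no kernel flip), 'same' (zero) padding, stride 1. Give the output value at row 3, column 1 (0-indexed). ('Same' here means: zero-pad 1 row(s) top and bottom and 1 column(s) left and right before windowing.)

The receptive field on the zero-padded input at this output position is [14 15 13 / 20 10 15 / 19 14 5]. Elementwise product with the kernel and sum: 15·-1 + 20·1 + 10·-1 + 14·2.

23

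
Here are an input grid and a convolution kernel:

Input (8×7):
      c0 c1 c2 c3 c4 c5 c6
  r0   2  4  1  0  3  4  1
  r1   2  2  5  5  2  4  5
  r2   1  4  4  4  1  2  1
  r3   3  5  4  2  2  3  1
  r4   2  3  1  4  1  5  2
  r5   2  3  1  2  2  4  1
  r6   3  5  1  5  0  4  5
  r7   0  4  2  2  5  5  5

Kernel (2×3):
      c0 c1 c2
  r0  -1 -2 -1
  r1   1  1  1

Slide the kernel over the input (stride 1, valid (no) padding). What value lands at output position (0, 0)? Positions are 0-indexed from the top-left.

The receptive field on the input at this output position is [2 4 1 / 2 2 5]. Elementwise product with the kernel and sum: 2·-1 + 4·-2 + 1·-1 + 2·1 + 2·1 + 5·1.

-2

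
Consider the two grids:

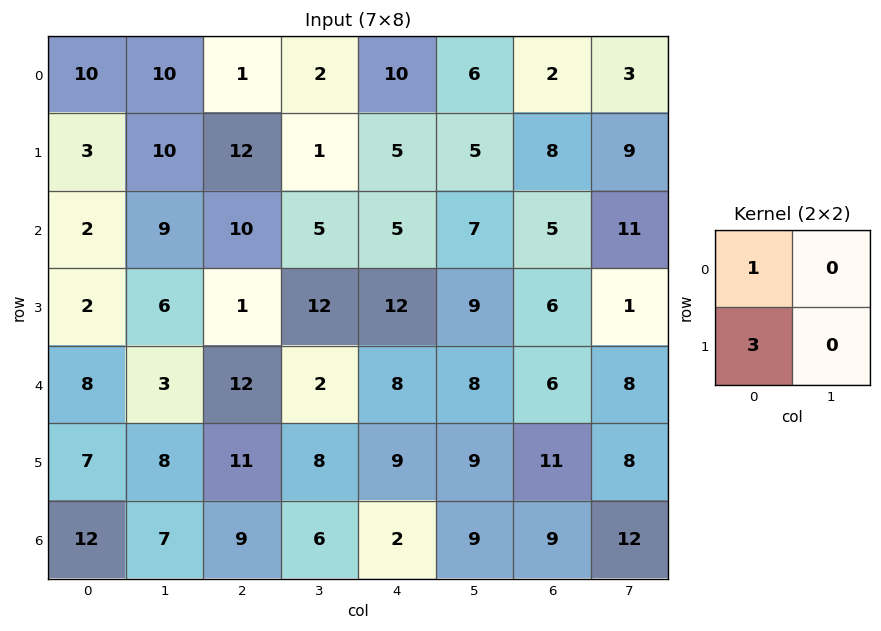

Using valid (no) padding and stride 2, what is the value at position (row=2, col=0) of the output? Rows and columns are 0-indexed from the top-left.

The receptive field on the input at this output position is [8 3 / 7 8]. Elementwise product with the kernel and sum: 8·1 + 7·3.

29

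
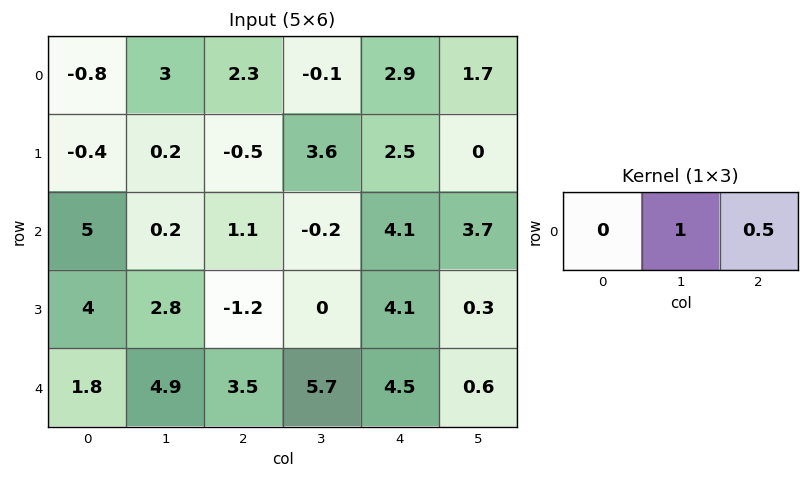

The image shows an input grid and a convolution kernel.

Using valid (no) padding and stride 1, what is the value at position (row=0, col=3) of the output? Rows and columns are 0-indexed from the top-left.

The receptive field on the input at this output position is [-0.1 2.9 1.7]. Elementwise product with the kernel and sum: 2.9·1 + 1.7·0.5.

3.75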